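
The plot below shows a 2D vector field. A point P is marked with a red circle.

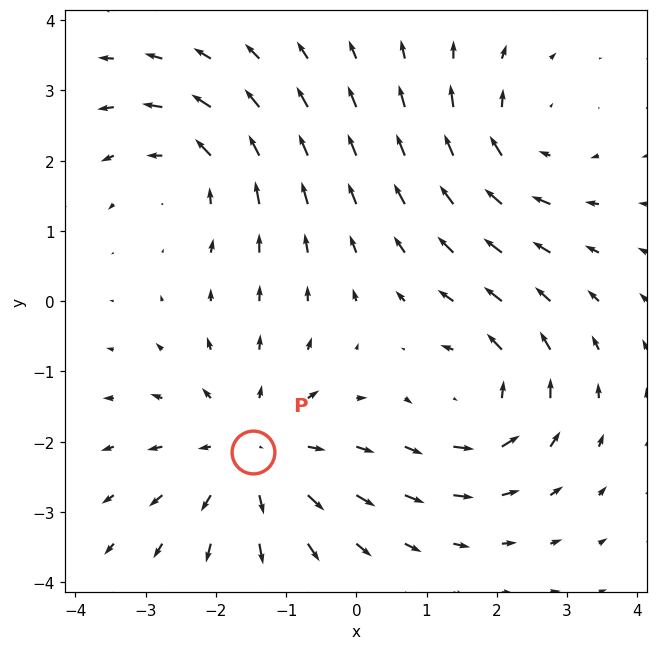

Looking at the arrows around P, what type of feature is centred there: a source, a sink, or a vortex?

source

At P (-1.5, -2.1) the arrows spread outward. Divergence about +4, curl ≈0 — positive divergence with near-zero curl is a source.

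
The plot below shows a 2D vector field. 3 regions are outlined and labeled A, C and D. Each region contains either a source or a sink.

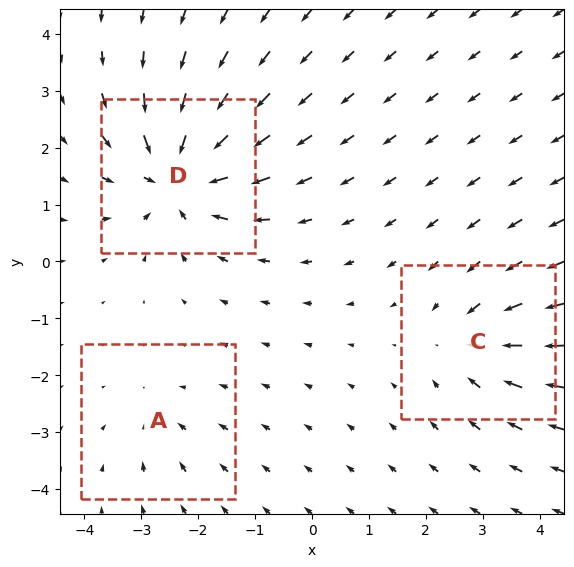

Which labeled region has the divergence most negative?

D

Divergence at each region's feature centre — A: about -2, C: about -3, D: about -6. Region D is most negative.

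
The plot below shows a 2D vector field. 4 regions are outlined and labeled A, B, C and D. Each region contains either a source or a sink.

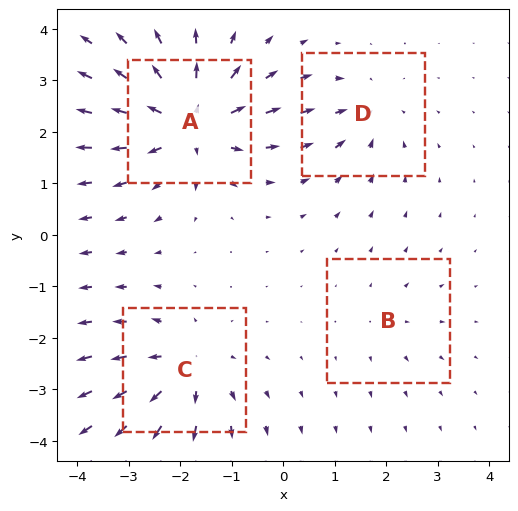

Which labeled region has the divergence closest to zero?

B

Divergence at each region's feature centre — A: about +7, B: about +2, C: about +5, D: about -3. Region B is closest to zero.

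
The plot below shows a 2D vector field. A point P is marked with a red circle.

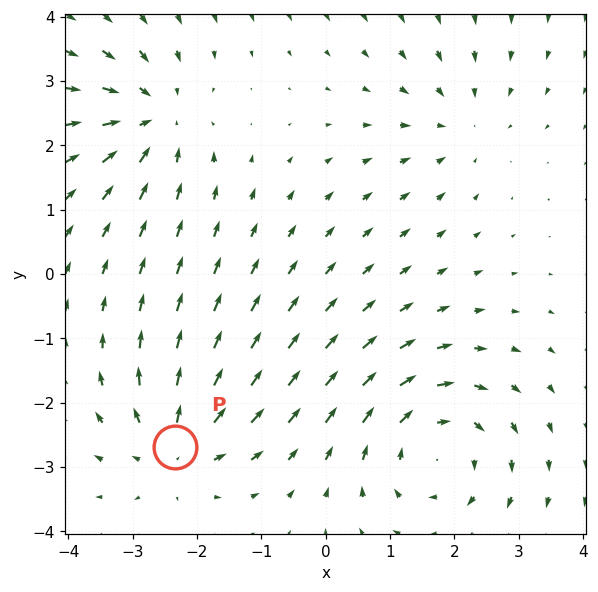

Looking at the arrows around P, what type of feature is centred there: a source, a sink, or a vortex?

source

At P (-2.3, -2.7) the arrows spread outward. Divergence about +4, curl ≈0 — positive divergence with near-zero curl is a source.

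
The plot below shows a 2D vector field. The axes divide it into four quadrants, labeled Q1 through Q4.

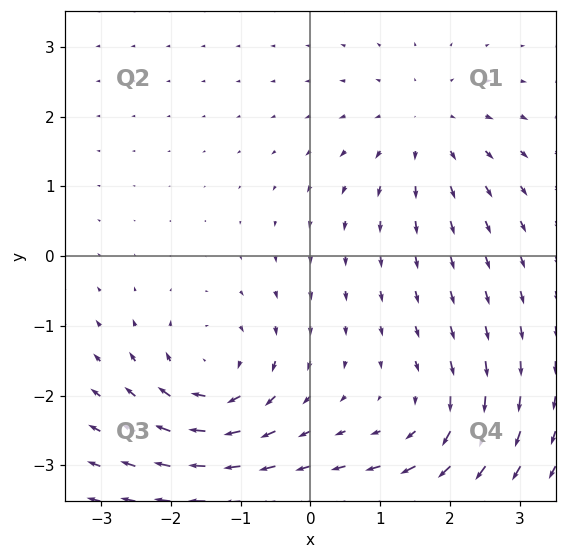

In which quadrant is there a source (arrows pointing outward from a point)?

Q1

The source sits at approximately (1.7, 1.8), which lies in quadrant Q1. The divergence there is about +3, positive as expected for a source.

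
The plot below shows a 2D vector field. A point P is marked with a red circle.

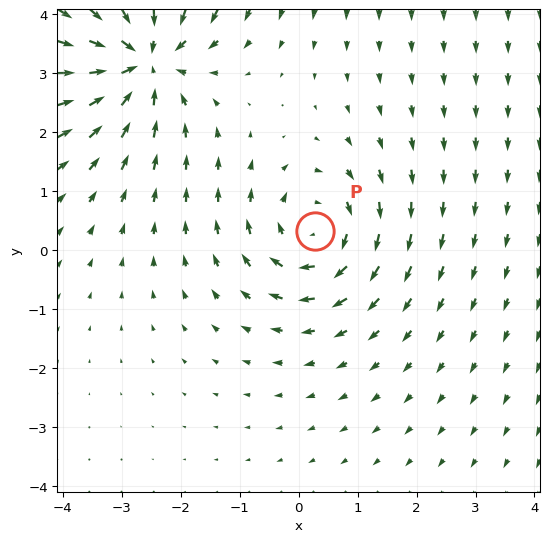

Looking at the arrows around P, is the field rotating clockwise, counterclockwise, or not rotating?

clockwise

Near P at (0.3, 0.3) the arrows circulate clockwise. The curl (z-component) there is about -3; negative curl means clockwise rotation.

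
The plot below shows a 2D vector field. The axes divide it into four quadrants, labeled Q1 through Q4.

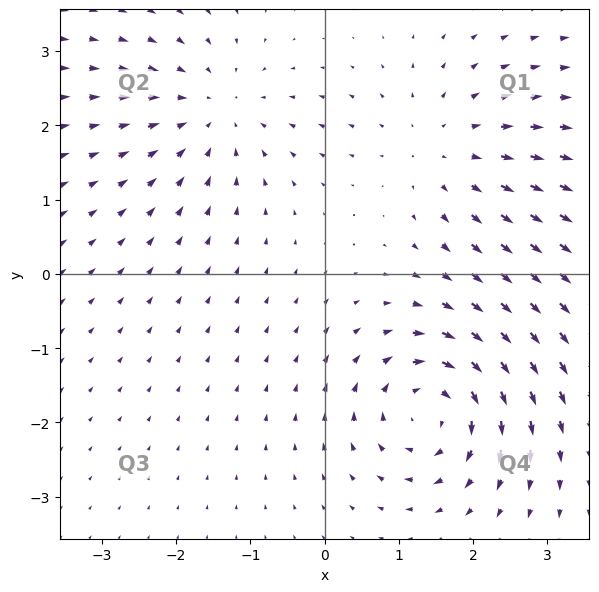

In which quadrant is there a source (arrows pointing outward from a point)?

Q1

The source sits at approximately (1.6, 1.7), which lies in quadrant Q1. The divergence there is about +3, positive as expected for a source.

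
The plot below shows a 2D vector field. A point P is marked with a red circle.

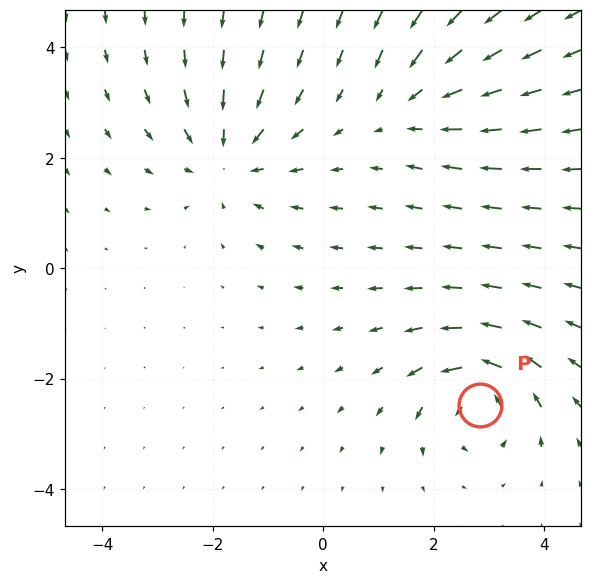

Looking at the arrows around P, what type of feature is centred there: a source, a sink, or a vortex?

At P (2.8, -2.5) the arrows circulate counterclockwise. Divergence ≈0, curl about +5 — near-zero divergence with nonzero curl is a vortex.

vortex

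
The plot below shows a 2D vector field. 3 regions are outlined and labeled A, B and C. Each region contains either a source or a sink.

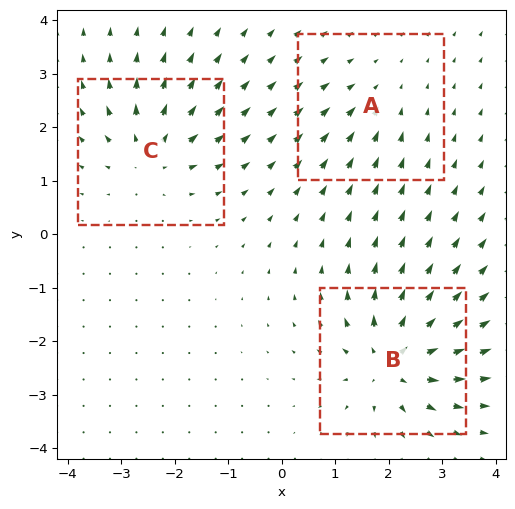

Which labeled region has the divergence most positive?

B

Divergence at each region's feature centre — A: about -2, B: about +6, C: about +4. Region B is most positive.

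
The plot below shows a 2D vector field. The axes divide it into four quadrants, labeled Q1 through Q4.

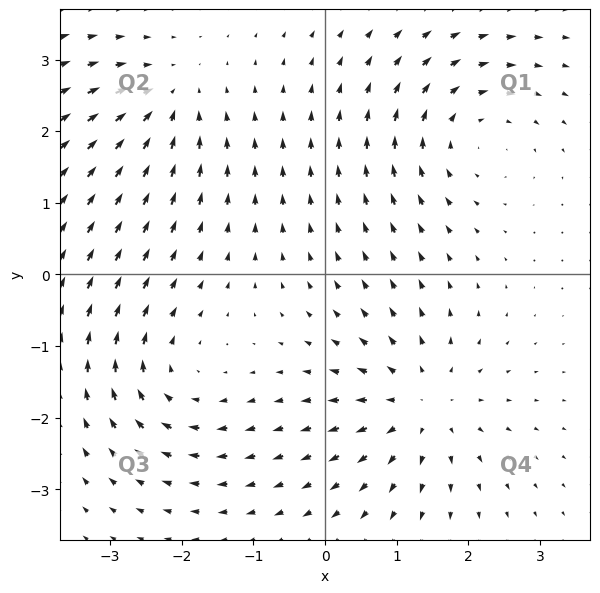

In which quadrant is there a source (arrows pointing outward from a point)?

The source sits at approximately (1.3, -1.8), which lies in quadrant Q4. The divergence there is about +5, positive as expected for a source.

Q4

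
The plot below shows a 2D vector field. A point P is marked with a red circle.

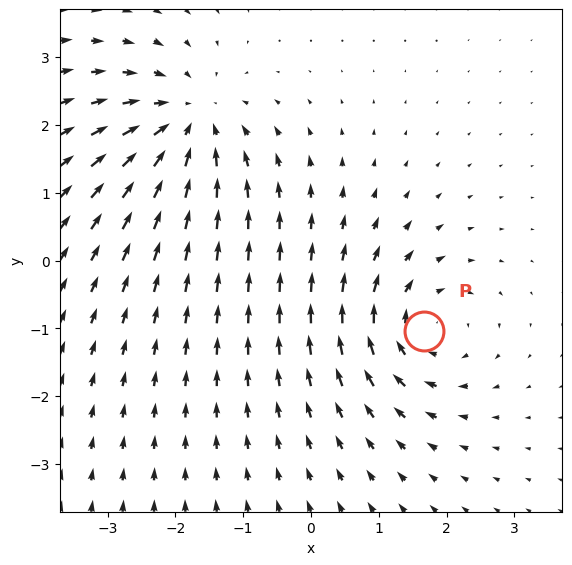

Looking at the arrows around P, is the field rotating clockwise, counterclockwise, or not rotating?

Near P at (1.7, -1.0) the arrows circulate clockwise. The curl (z-component) there is about -4; negative curl means clockwise rotation.

clockwise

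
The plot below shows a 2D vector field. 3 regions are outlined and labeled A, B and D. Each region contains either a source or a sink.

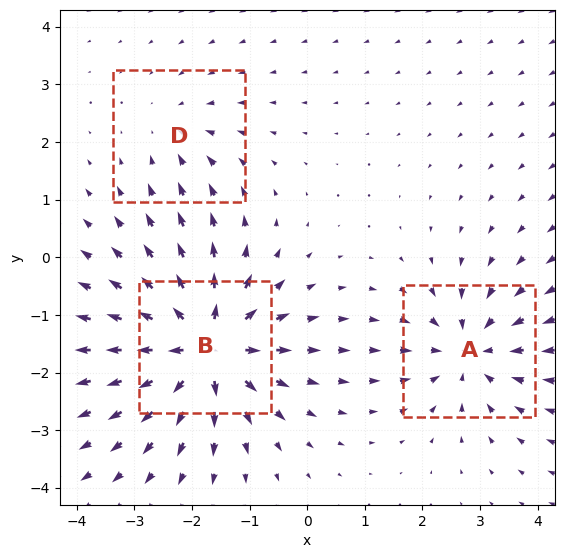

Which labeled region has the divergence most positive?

B

Divergence at each region's feature centre — A: about -4, B: about +6, D: about -2. Region B is most positive.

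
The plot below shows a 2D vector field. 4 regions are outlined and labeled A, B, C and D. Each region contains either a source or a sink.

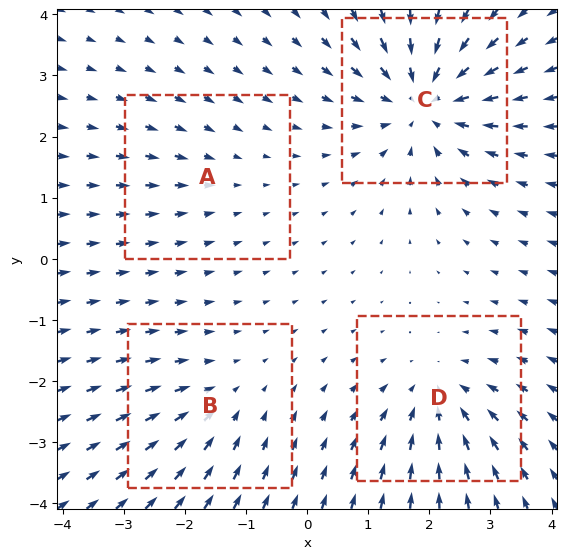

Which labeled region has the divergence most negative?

C

Divergence at each region's feature centre — A: about -2, B: about -3, C: about -7, D: about -4. Region C is most negative.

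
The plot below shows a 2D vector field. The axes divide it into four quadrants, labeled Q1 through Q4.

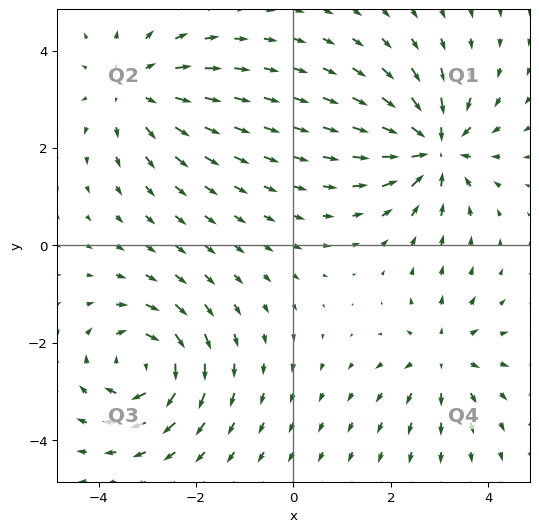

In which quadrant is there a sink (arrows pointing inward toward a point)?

Q1

The sink sits at approximately (2.9, 2.0), which lies in quadrant Q1. The divergence there is about -6, negative as expected for a sink.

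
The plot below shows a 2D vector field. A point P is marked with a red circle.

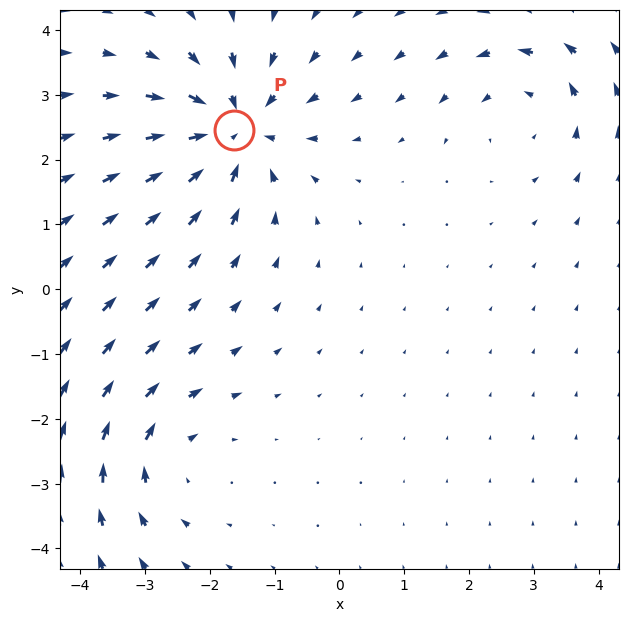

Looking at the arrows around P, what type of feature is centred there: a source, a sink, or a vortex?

At P (-1.6, 2.5) the arrows converge inward. Divergence about -5, curl ≈0 — negative divergence with near-zero curl is a sink.

sink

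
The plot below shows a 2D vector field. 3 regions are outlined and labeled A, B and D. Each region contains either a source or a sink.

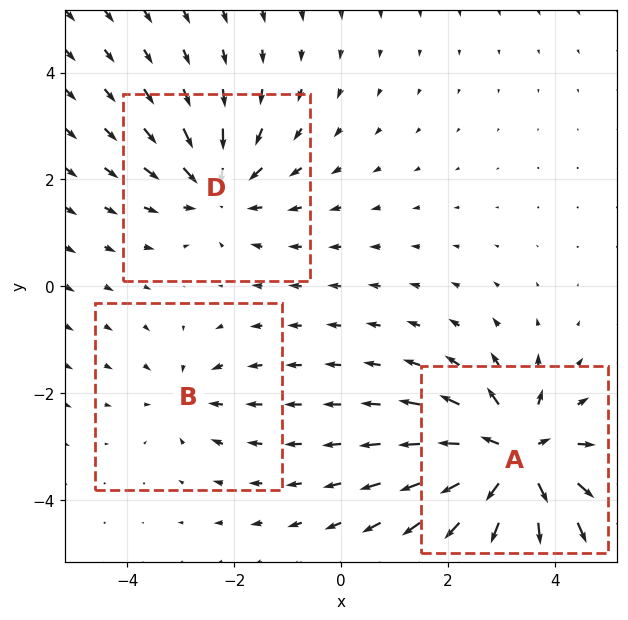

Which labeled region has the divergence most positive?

Divergence at each region's feature centre — A: about +6, B: about -2, D: about -4. Region A is most positive.

A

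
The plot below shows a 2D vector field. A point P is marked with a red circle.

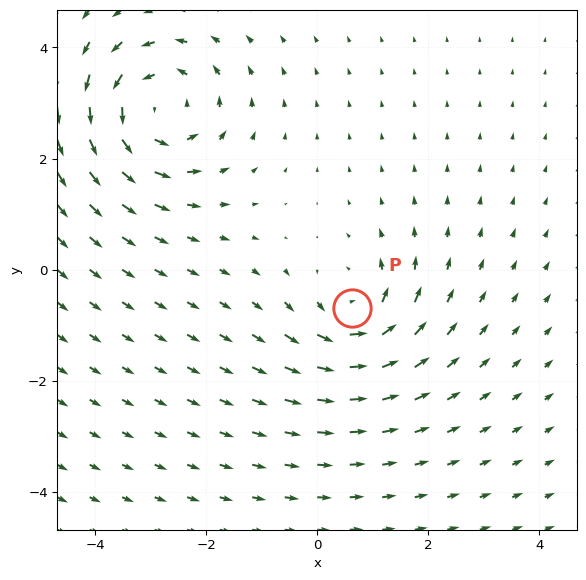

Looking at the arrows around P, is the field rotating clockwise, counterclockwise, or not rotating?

counterclockwise

Near P at (0.6, -0.7) the arrows circulate counterclockwise. The curl (z-component) there is about +4; positive curl means counterclockwise rotation.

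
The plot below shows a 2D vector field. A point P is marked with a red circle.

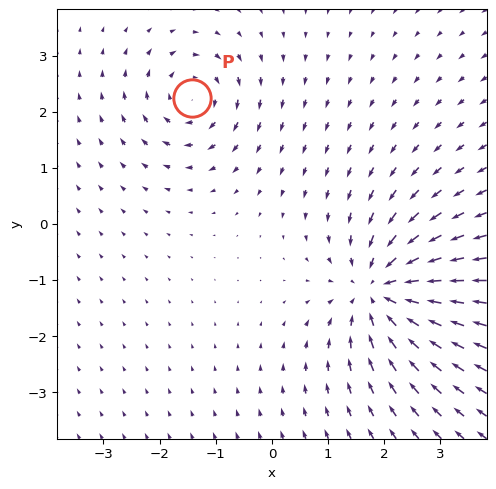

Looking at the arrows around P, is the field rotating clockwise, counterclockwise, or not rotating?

Near P at (-1.4, 2.2) the arrows circulate clockwise. The curl (z-component) there is about -4; negative curl means clockwise rotation.

clockwise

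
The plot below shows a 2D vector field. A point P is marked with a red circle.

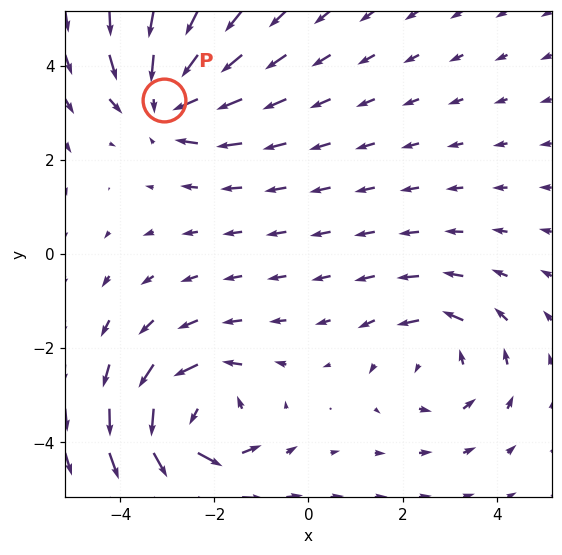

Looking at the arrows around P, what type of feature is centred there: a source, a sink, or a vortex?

At P (-3.1, 3.3) the arrows converge inward. Divergence about -4, curl ≈0 — negative divergence with near-zero curl is a sink.

sink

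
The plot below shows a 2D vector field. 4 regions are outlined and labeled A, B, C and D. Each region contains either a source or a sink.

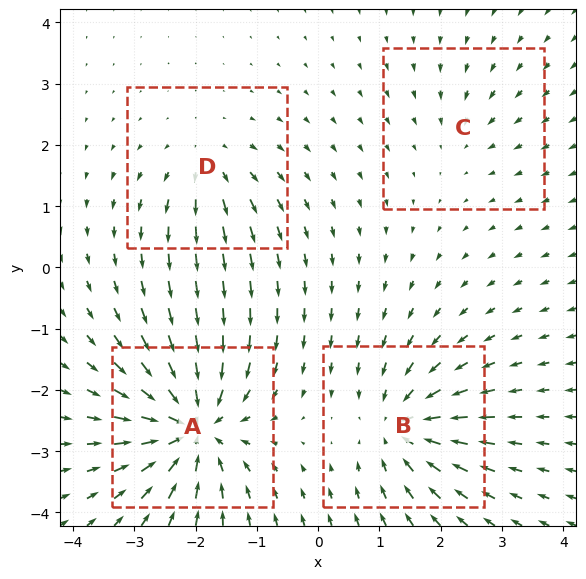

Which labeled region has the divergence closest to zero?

Divergence at each region's feature centre — A: about -9, B: about -6, C: about -2, D: about +4. Region C is closest to zero.

C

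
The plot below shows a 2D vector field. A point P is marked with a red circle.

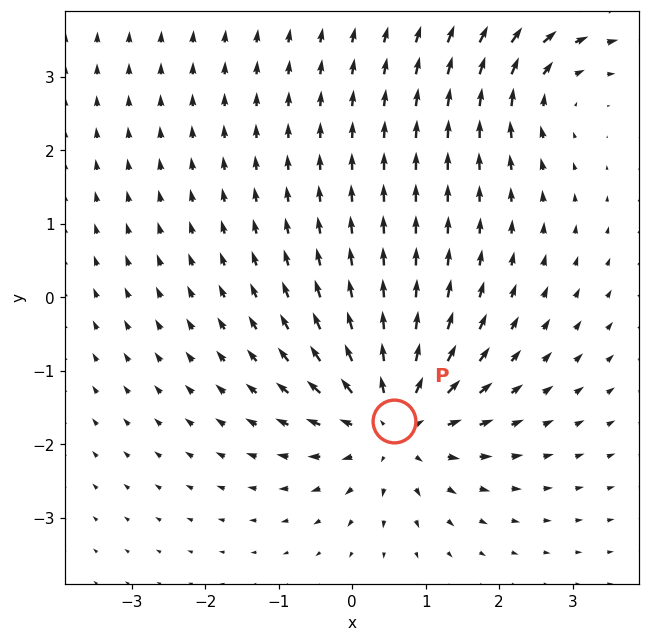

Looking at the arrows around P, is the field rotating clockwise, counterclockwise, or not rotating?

not rotating

Near P at (0.6, -1.7) the arrows show no circulation. The curl there is ≈0.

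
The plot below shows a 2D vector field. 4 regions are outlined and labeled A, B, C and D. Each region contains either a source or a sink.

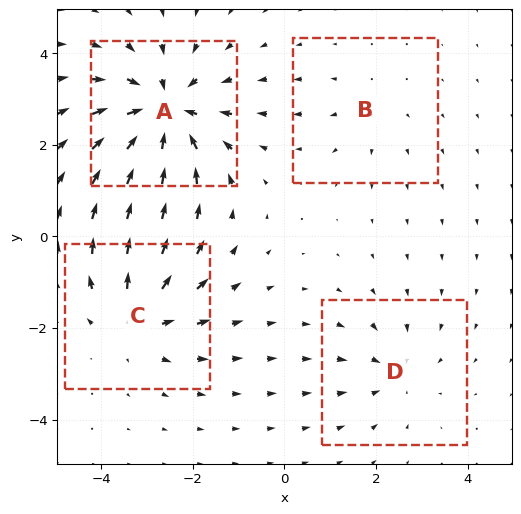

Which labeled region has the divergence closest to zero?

B

Divergence at each region's feature centre — A: about -6, B: about +2, C: about +4, D: about -3. Region B is closest to zero.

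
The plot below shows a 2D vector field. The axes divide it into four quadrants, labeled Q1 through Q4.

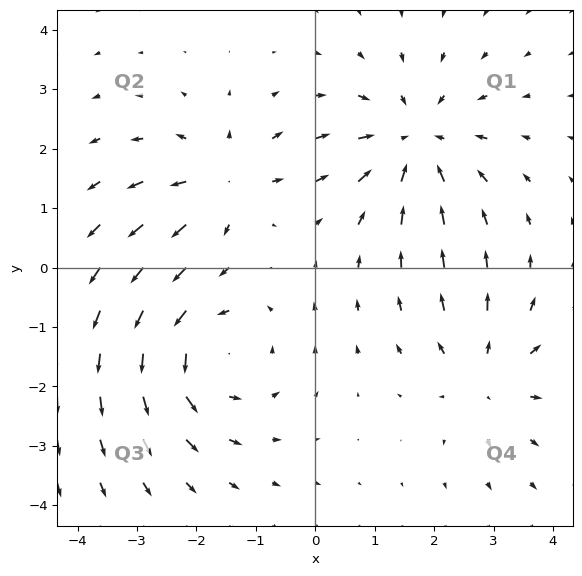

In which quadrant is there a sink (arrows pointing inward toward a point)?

The sink sits at approximately (1.7, 2.1), which lies in quadrant Q1. The divergence there is about -4, negative as expected for a sink.

Q1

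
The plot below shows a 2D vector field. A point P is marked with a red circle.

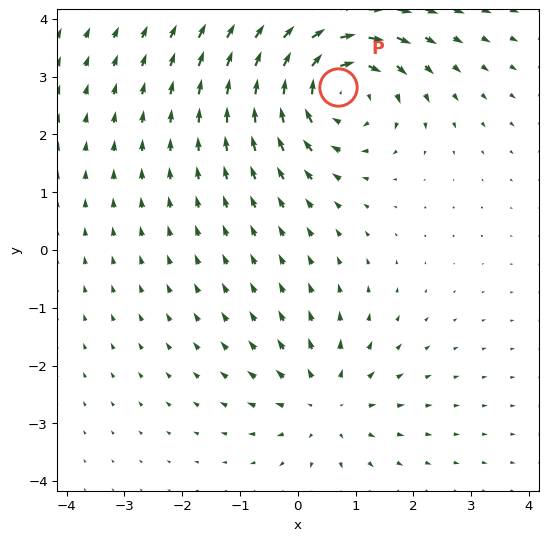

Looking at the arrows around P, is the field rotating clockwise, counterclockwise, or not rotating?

clockwise

Near P at (0.7, 2.8) the arrows circulate clockwise. The curl (z-component) there is about -5; negative curl means clockwise rotation.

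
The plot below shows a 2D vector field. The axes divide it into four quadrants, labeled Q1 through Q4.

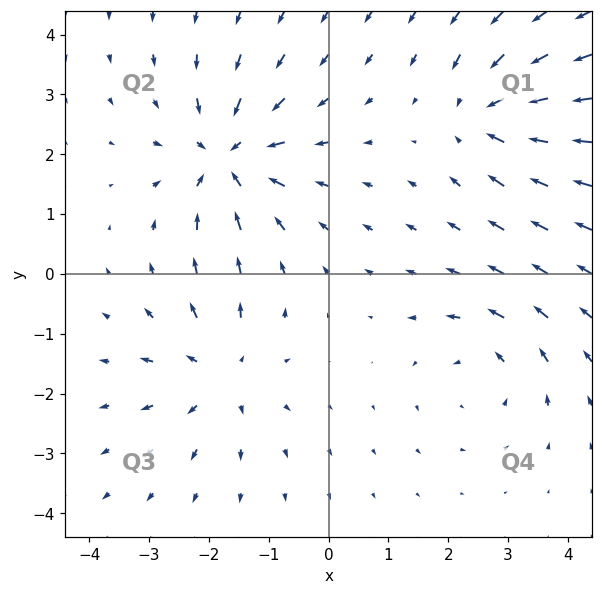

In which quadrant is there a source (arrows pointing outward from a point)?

The source sits at approximately (-1.8, -1.7), which lies in quadrant Q3. The divergence there is about +4, positive as expected for a source.

Q3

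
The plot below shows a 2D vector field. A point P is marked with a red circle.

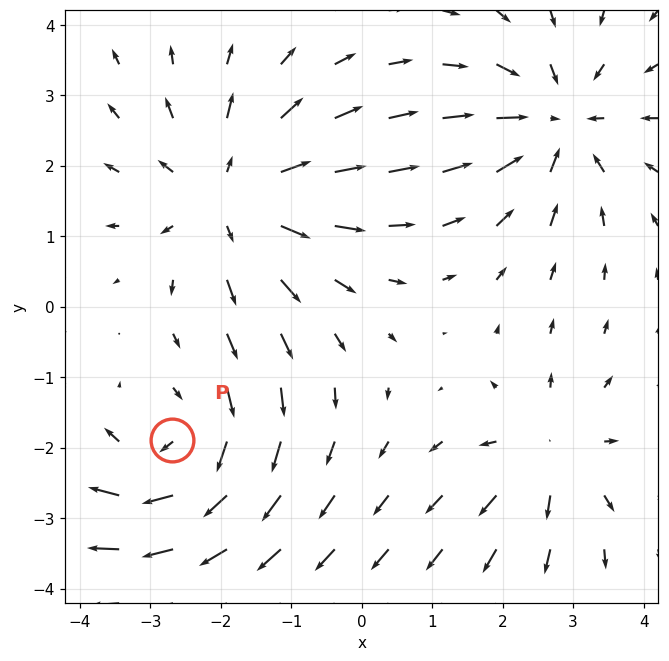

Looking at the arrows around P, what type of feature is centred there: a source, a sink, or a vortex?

vortex

At P (-2.7, -1.9) the arrows circulate clockwise. Divergence ≈0, curl about -4 — near-zero divergence with nonzero curl is a vortex.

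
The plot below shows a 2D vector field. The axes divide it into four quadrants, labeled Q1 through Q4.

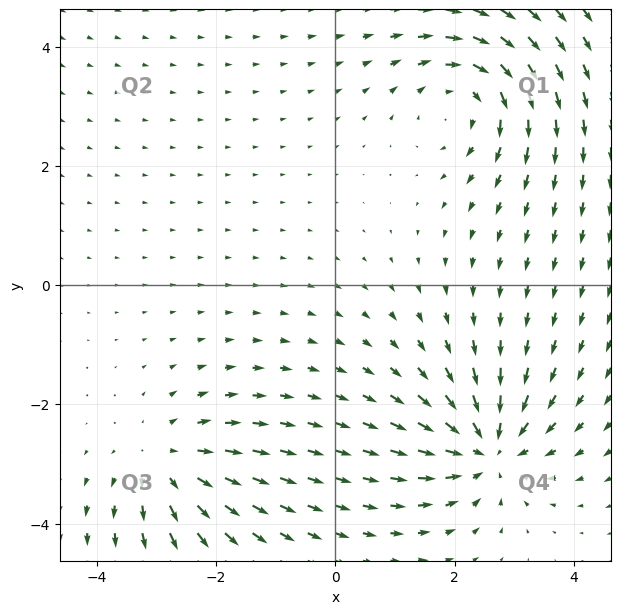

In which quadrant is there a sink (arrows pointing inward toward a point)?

The sink sits at approximately (2.6, -2.7), which lies in quadrant Q4. The divergence there is about -5, negative as expected for a sink.

Q4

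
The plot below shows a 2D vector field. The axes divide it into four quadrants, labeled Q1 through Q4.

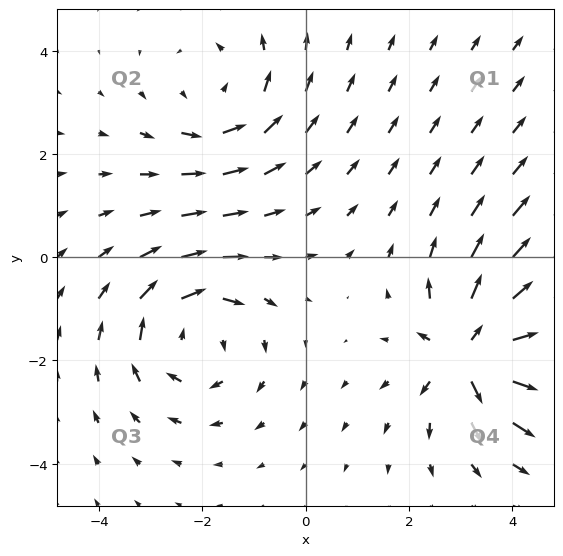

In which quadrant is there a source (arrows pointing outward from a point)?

The source sits at approximately (3.2, -1.8), which lies in quadrant Q4. The divergence there is about +6, positive as expected for a source.

Q4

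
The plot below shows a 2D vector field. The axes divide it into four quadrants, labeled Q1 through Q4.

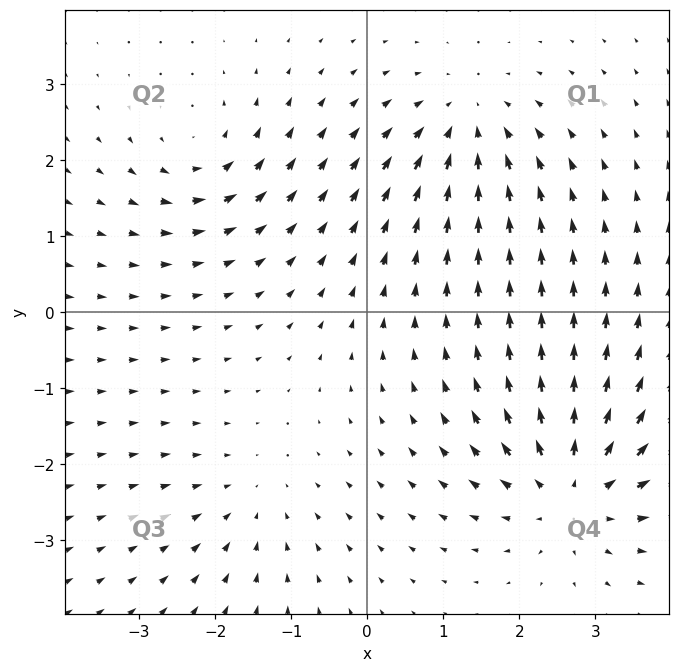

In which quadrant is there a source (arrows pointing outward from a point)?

Q4

The source sits at approximately (2.7, -2.3), which lies in quadrant Q4. The divergence there is about +6, positive as expected for a source.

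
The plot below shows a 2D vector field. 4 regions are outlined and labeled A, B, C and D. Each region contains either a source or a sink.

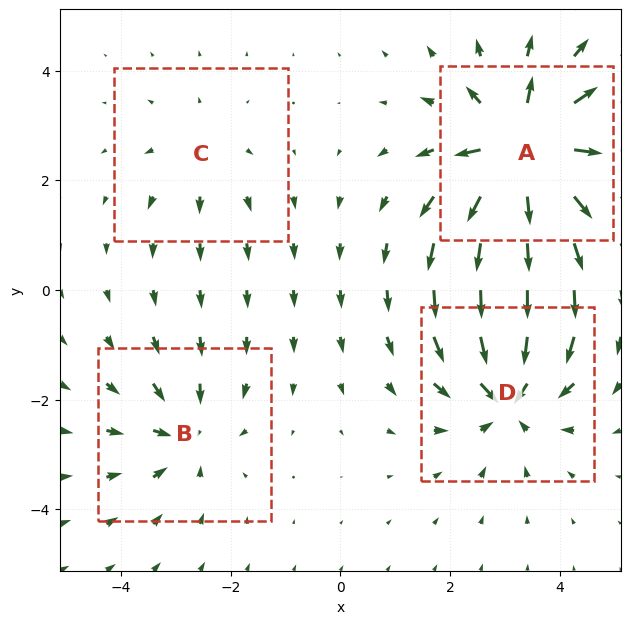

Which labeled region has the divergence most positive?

A

Divergence at each region's feature centre — A: about +8, B: about -4, C: about +2, D: about -6. Region A is most positive.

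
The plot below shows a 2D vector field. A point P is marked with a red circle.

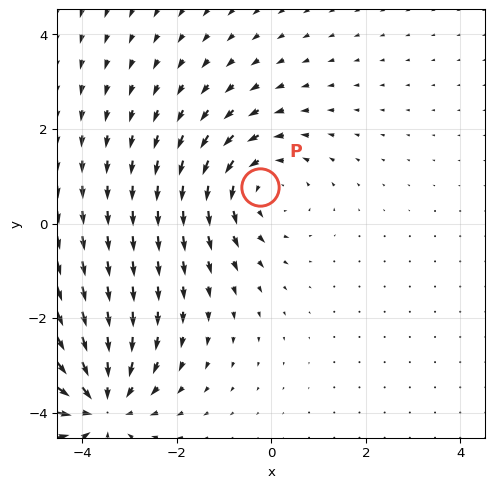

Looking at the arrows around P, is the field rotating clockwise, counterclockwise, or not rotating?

counterclockwise

Near P at (-0.2, 0.8) the arrows circulate counterclockwise. The curl (z-component) there is about +3; positive curl means counterclockwise rotation.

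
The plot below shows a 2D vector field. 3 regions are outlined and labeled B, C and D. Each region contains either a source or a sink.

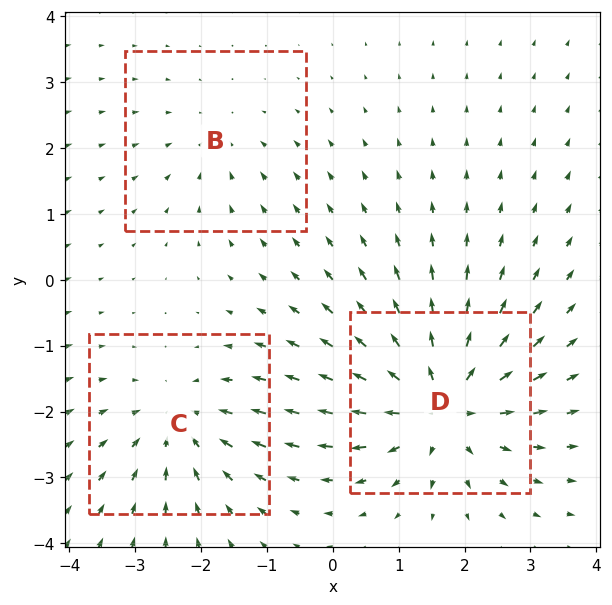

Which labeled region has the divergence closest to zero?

Divergence at each region's feature centre — B: about -2, C: about -3, D: about +5. Region B is closest to zero.

B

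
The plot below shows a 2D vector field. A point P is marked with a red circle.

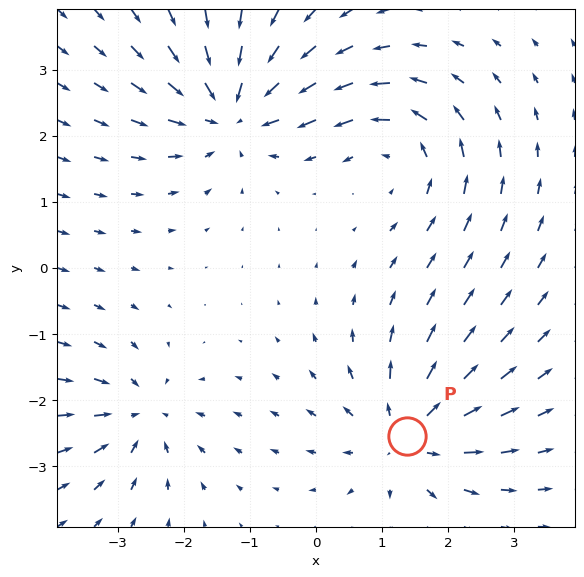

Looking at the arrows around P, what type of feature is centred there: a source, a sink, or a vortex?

source

At P (1.4, -2.5) the arrows spread outward. Divergence about +5, curl ≈0 — positive divergence with near-zero curl is a source.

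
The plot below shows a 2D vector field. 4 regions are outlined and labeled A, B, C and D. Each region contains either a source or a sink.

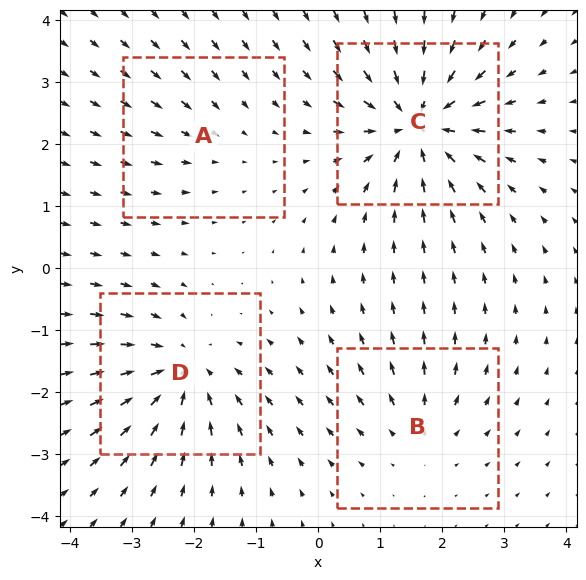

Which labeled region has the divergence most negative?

Divergence at each region's feature centre — A: about -2, B: about +3, C: about -8, D: about -6. Region C is most negative.

C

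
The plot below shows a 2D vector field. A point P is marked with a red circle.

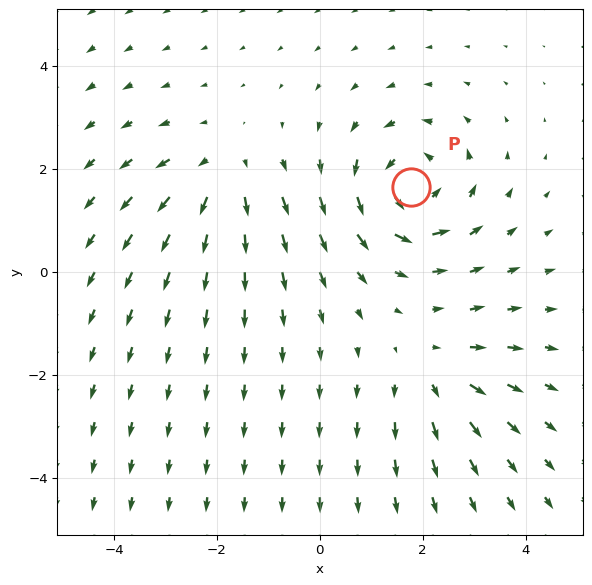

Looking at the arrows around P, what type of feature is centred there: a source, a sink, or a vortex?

At P (1.8, 1.7) the arrows circulate counterclockwise. Divergence ≈0, curl about +6 — near-zero divergence with nonzero curl is a vortex.

vortex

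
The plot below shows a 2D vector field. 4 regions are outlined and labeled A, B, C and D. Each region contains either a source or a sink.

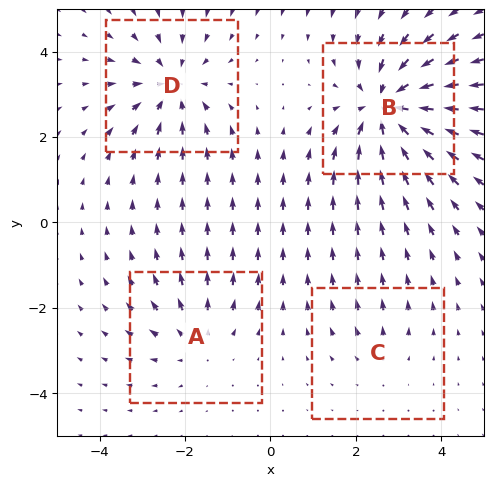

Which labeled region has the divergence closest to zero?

C

Divergence at each region's feature centre — A: about +3, B: about -7, C: about +2, D: about -4. Region C is closest to zero.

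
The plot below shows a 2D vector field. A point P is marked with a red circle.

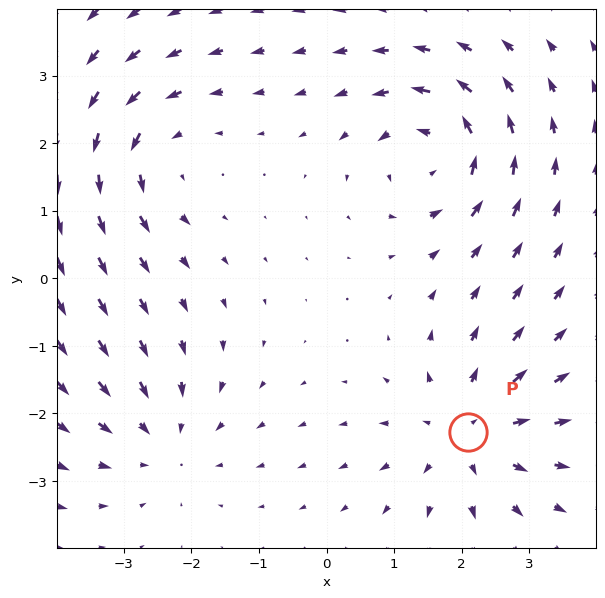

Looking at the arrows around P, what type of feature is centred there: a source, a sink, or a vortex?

At P (2.1, -2.3) the arrows spread outward. Divergence about +5, curl ≈0 — positive divergence with near-zero curl is a source.

source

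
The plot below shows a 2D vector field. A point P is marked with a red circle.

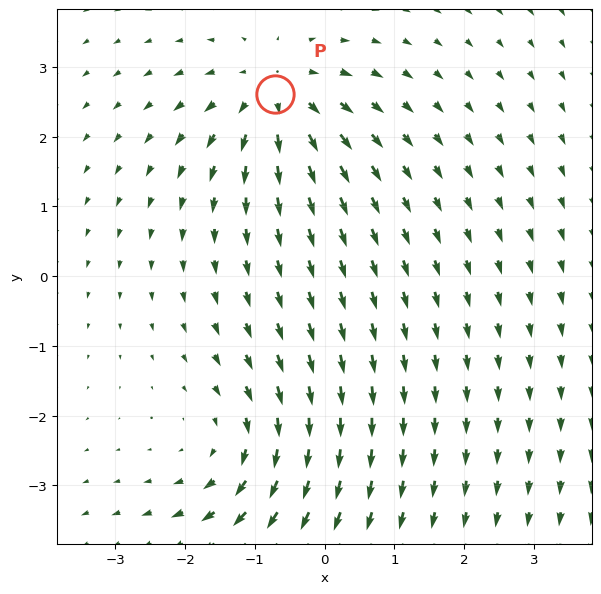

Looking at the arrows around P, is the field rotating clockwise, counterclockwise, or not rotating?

not rotating

Near P at (-0.7, 2.6) the arrows show no circulation. The curl there is ≈0.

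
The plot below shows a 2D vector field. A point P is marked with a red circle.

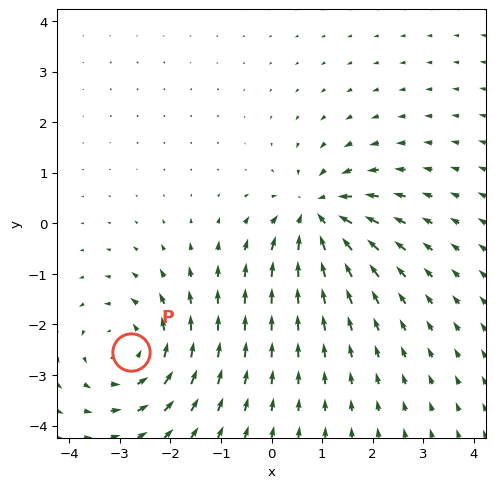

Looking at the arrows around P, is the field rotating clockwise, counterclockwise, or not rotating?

counterclockwise

Near P at (-2.8, -2.6) the arrows circulate counterclockwise. The curl (z-component) there is about +4; positive curl means counterclockwise rotation.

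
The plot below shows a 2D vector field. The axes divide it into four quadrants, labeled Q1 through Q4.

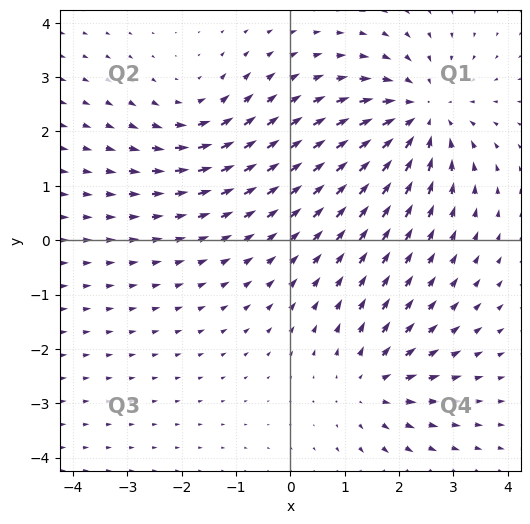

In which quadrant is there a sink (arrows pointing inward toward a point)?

Q1

The sink sits at approximately (2.4, 2.3), which lies in quadrant Q1. The divergence there is about -4, negative as expected for a sink.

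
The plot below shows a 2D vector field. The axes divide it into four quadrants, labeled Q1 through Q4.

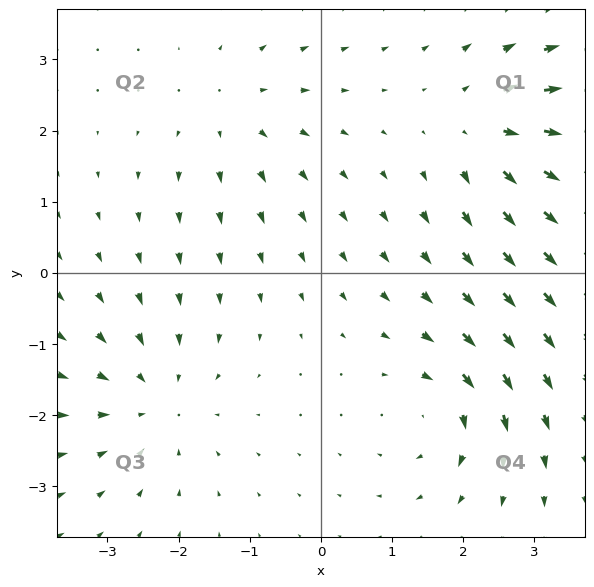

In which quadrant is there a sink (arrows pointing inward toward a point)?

Q3

The sink sits at approximately (-2.3, -1.8), which lies in quadrant Q3. The divergence there is about -3, negative as expected for a sink.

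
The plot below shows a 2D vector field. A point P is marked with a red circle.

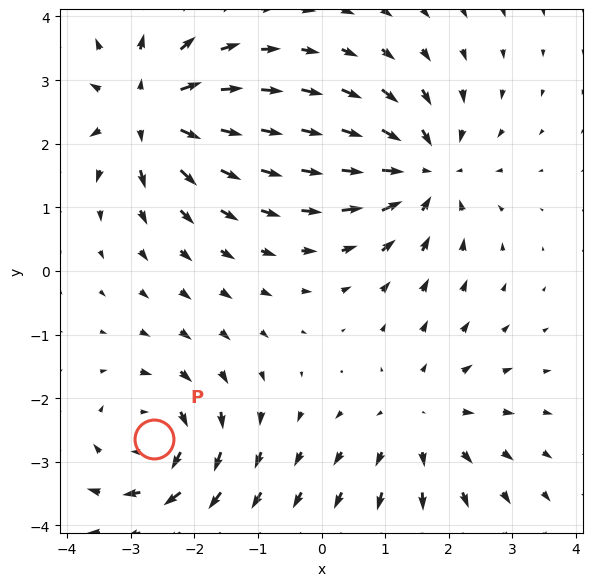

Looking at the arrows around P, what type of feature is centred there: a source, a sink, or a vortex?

vortex

At P (-2.6, -2.6) the arrows circulate clockwise. Divergence ≈0, curl about -5 — near-zero divergence with nonzero curl is a vortex.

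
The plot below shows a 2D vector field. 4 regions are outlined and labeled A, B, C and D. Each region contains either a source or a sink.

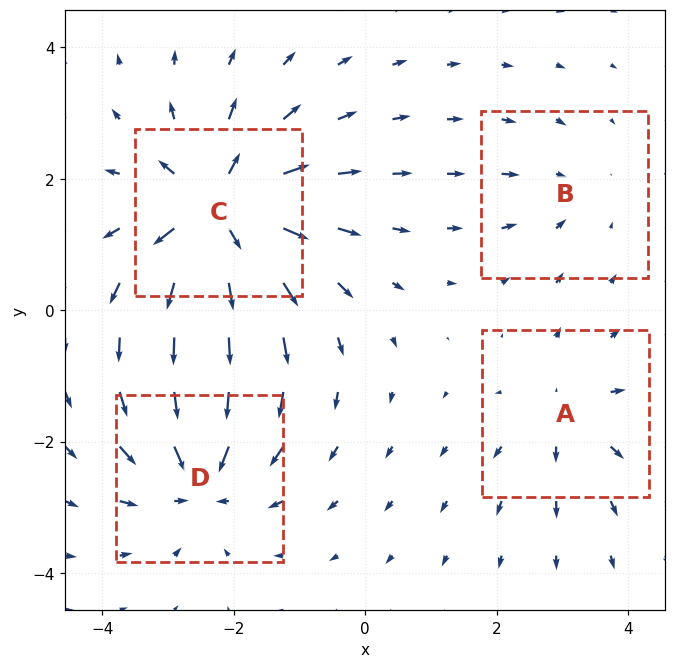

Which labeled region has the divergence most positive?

Divergence at each region's feature centre — A: about +4, B: about -2, C: about +8, D: about -6. Region C is most positive.

C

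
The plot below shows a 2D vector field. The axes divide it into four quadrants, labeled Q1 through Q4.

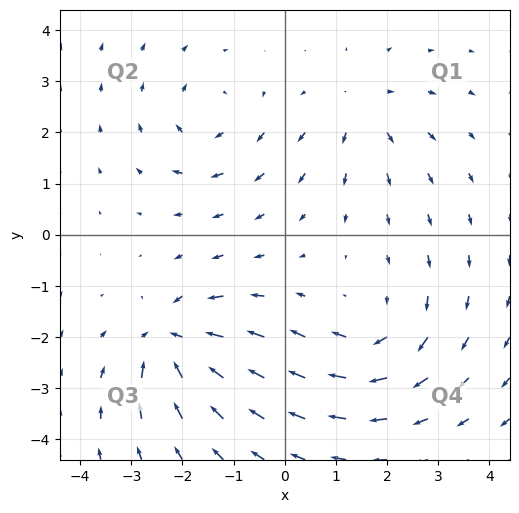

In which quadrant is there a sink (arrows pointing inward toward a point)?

The sink sits at approximately (-2.2, -2.1), which lies in quadrant Q3. The divergence there is about -6, negative as expected for a sink.

Q3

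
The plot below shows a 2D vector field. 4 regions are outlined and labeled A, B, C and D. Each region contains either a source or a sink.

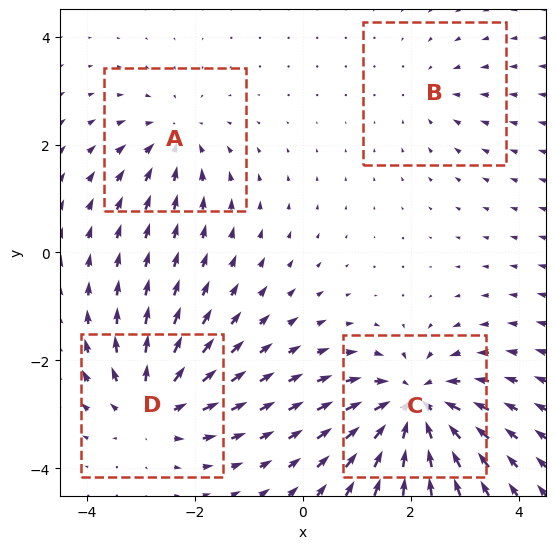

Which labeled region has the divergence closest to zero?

B

Divergence at each region's feature centre — A: about -4, B: about -2, C: about -7, D: about +5. Region B is closest to zero.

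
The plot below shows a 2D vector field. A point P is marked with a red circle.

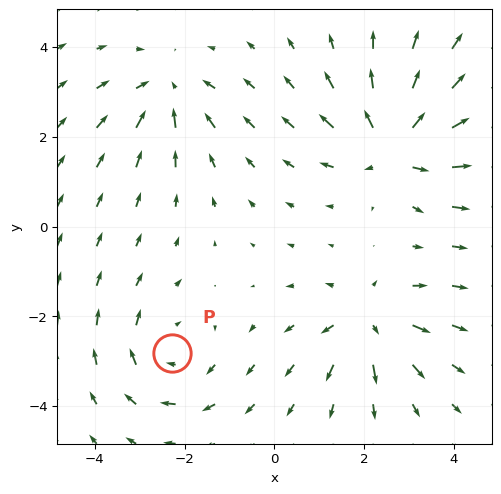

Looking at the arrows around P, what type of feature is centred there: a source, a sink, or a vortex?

vortex

At P (-2.3, -2.8) the arrows circulate clockwise. Divergence ≈0, curl about -3 — near-zero divergence with nonzero curl is a vortex.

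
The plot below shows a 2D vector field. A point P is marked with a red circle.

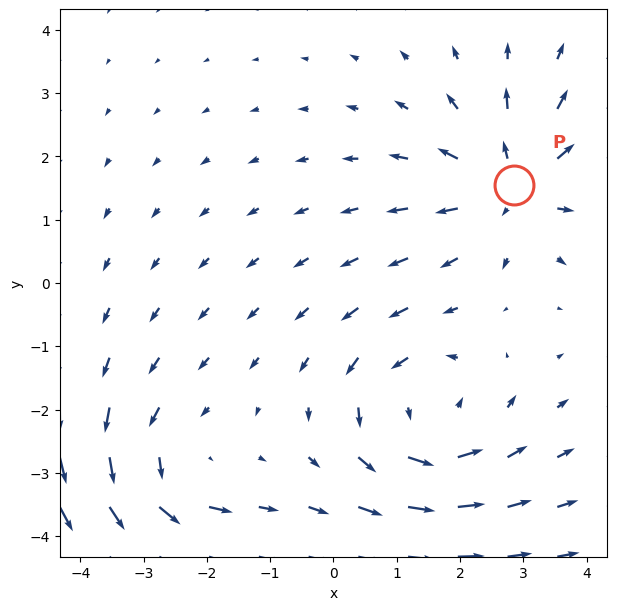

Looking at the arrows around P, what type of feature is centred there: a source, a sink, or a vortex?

source

At P (2.8, 1.5) the arrows spread outward. Divergence about +3, curl ≈0 — positive divergence with near-zero curl is a source.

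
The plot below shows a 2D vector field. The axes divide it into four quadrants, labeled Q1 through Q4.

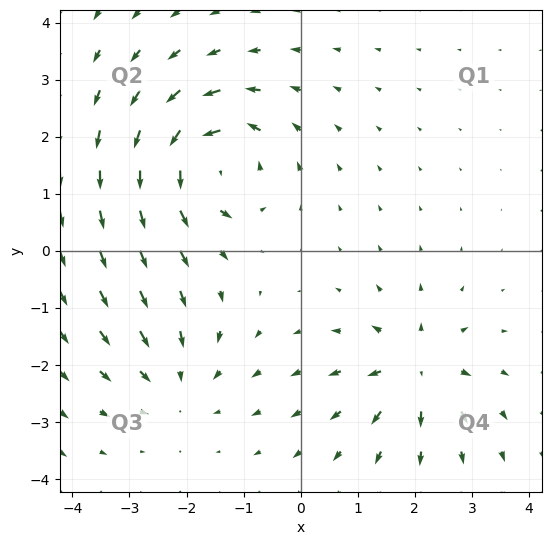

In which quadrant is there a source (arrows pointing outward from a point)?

The source sits at approximately (2.0, -2.1), which lies in quadrant Q4. The divergence there is about +4, positive as expected for a source.

Q4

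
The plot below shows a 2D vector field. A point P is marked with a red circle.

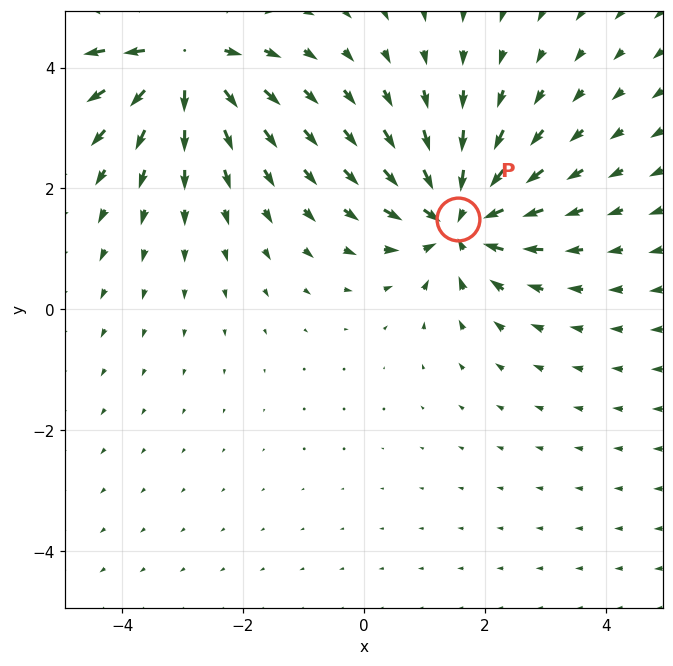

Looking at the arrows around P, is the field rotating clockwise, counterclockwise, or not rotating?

not rotating

Near P at (1.6, 1.5) the arrows show no circulation. The curl there is ≈0.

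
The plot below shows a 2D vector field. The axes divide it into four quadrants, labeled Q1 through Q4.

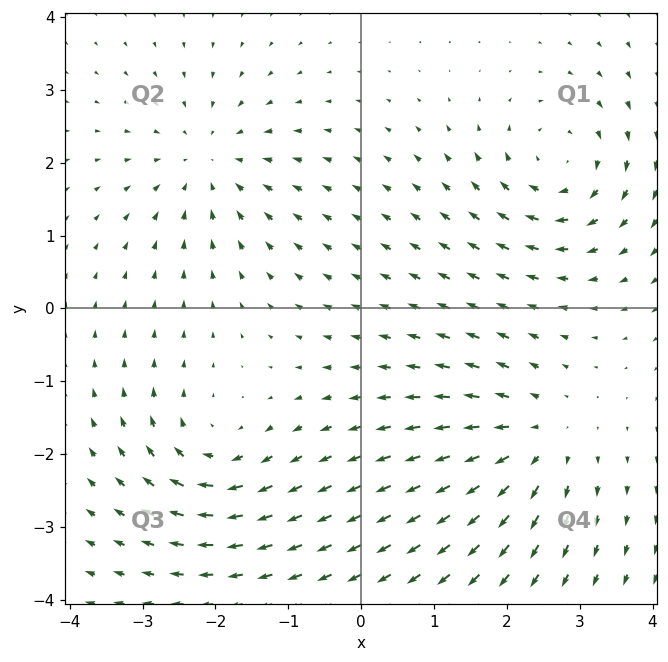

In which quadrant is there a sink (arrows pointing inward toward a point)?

The sink sits at approximately (-2.1, 2.0), which lies in quadrant Q2. The divergence there is about -3, negative as expected for a sink.

Q2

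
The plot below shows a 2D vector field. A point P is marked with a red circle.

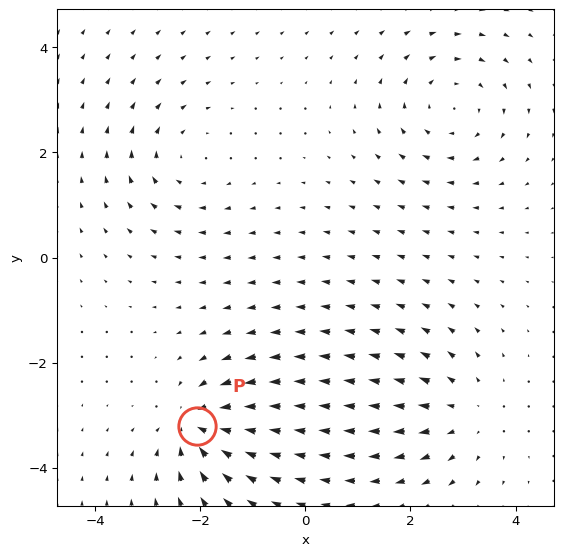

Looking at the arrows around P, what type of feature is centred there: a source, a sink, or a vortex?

At P (-2.1, -3.2) the arrows converge inward. Divergence about -6, curl ≈0 — negative divergence with near-zero curl is a sink.

sink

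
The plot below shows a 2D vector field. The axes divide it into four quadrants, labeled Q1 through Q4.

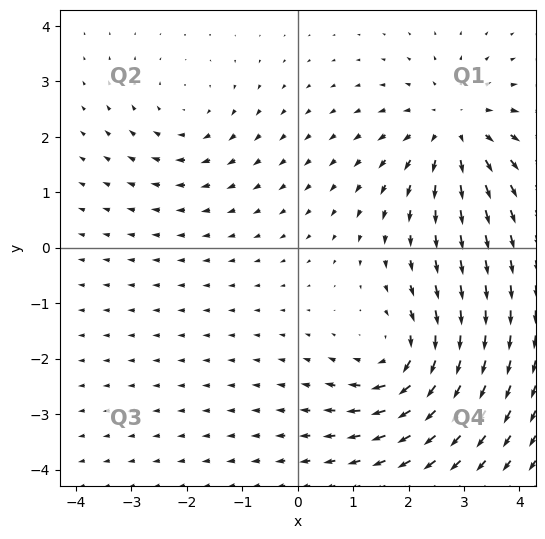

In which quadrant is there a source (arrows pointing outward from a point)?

The source sits at approximately (2.8, 2.2), which lies in quadrant Q1. The divergence there is about +5, positive as expected for a source.

Q1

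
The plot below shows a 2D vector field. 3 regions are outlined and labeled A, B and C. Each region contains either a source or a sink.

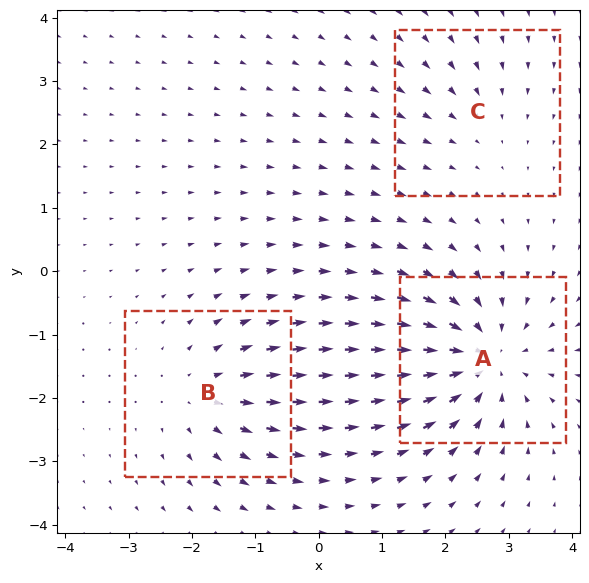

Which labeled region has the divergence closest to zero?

Divergence at each region's feature centre — A: about -6, B: about +3, C: about -2. Region C is closest to zero.

C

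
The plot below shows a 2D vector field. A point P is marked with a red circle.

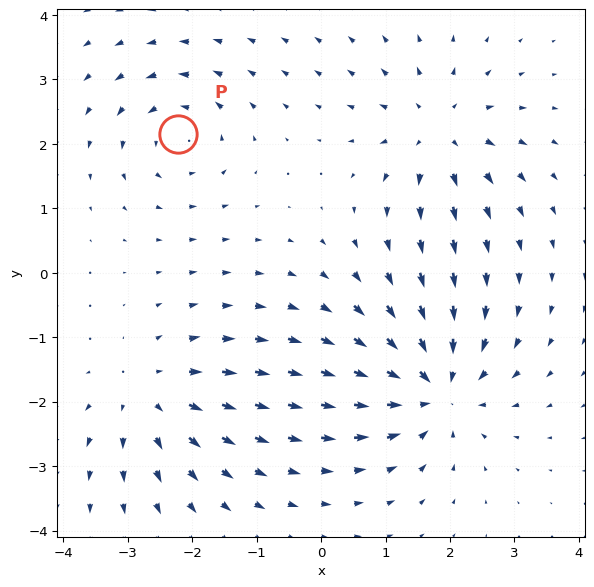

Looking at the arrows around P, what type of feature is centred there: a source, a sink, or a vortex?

vortex

At P (-2.2, 2.1) the arrows circulate counterclockwise. Divergence ≈0, curl about +4 — near-zero divergence with nonzero curl is a vortex.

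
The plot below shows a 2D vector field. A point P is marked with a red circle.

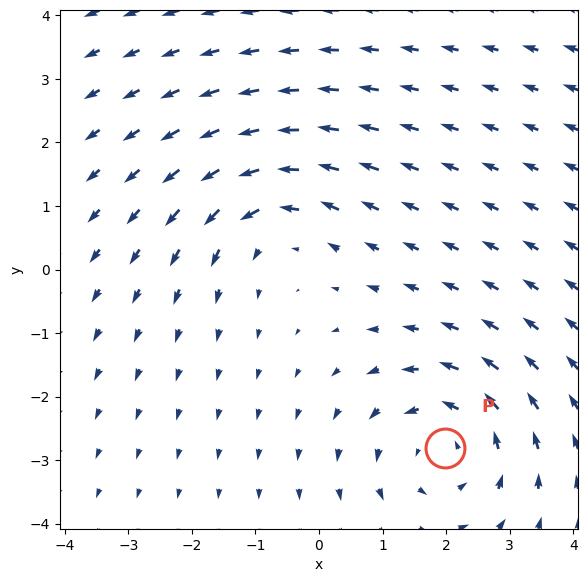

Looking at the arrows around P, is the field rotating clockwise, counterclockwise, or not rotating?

Near P at (2.0, -2.8) the arrows circulate counterclockwise. The curl (z-component) there is about +3; positive curl means counterclockwise rotation.

counterclockwise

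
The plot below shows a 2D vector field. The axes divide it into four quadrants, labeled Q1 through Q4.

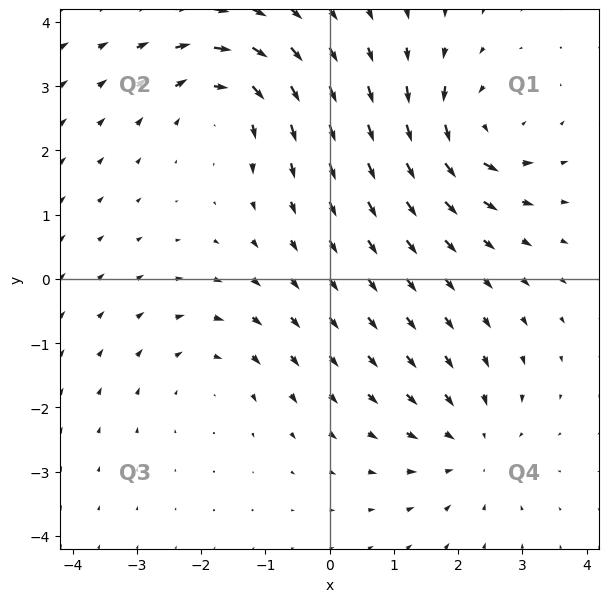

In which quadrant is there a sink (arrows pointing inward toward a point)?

Q4

The sink sits at approximately (2.2, -2.6), which lies in quadrant Q4. The divergence there is about -4, negative as expected for a sink.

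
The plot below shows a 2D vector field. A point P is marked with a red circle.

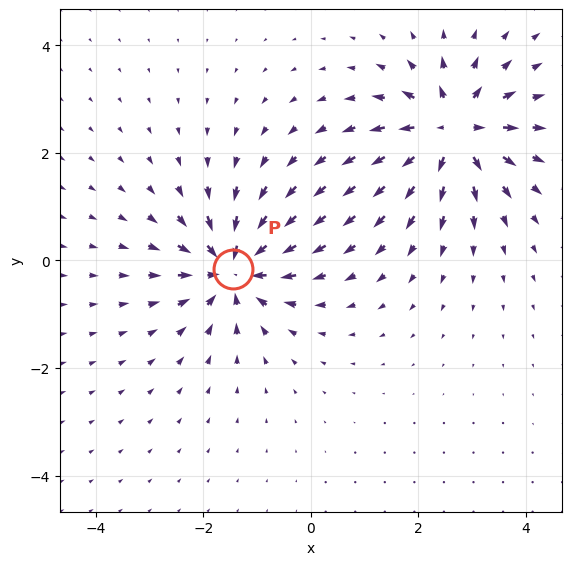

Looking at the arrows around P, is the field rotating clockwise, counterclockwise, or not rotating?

Near P at (-1.5, -0.2) the arrows show no circulation. The curl there is ≈0.

not rotating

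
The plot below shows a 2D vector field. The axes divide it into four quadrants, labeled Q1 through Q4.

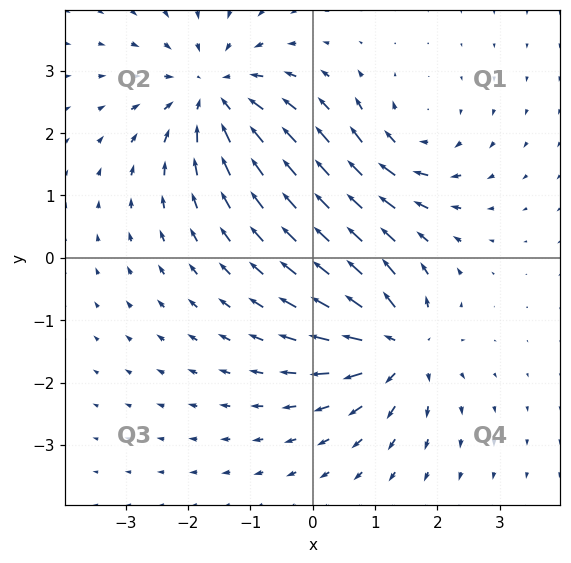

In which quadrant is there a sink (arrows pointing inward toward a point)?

The sink sits at approximately (-1.6, 2.6), which lies in quadrant Q2. The divergence there is about -4, negative as expected for a sink.

Q2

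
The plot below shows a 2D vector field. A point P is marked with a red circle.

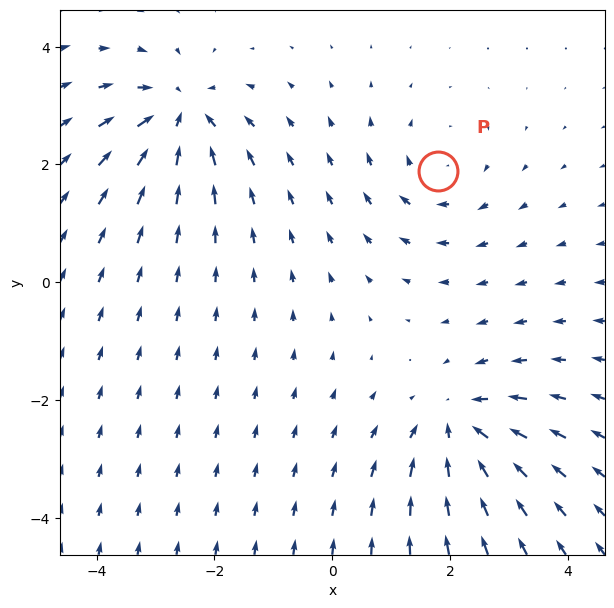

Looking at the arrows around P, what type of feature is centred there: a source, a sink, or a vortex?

At P (1.8, 1.9) the arrows circulate clockwise. Divergence ≈0, curl about -3 — near-zero divergence with nonzero curl is a vortex.

vortex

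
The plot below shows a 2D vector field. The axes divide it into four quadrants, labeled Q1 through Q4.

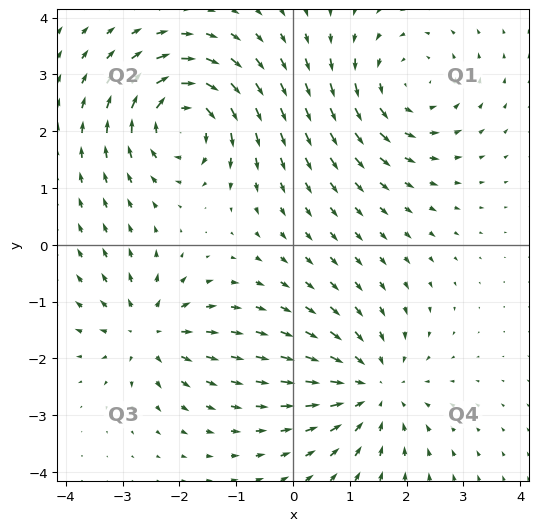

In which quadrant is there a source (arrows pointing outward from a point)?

The source sits at approximately (-2.6, -1.5), which lies in quadrant Q3. The divergence there is about +5, positive as expected for a source.

Q3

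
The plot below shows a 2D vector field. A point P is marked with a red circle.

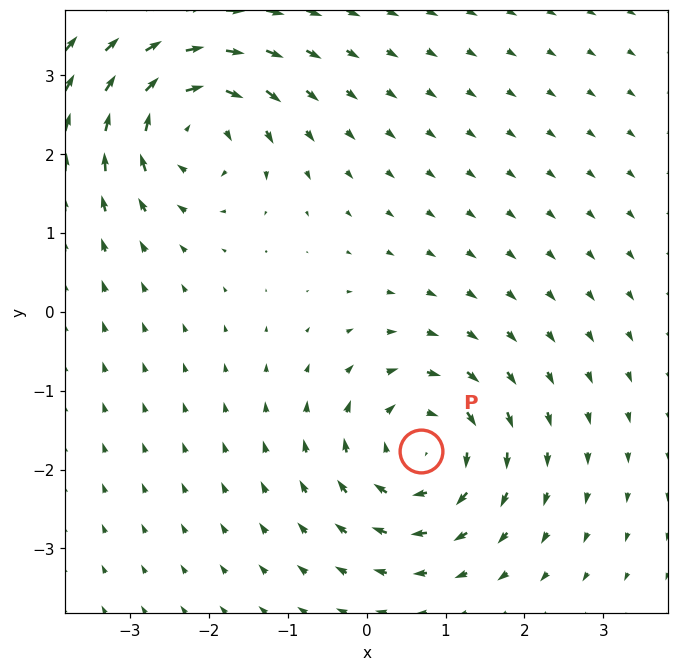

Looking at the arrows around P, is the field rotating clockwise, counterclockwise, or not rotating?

clockwise

Near P at (0.7, -1.8) the arrows circulate clockwise. The curl (z-component) there is about -5; negative curl means clockwise rotation.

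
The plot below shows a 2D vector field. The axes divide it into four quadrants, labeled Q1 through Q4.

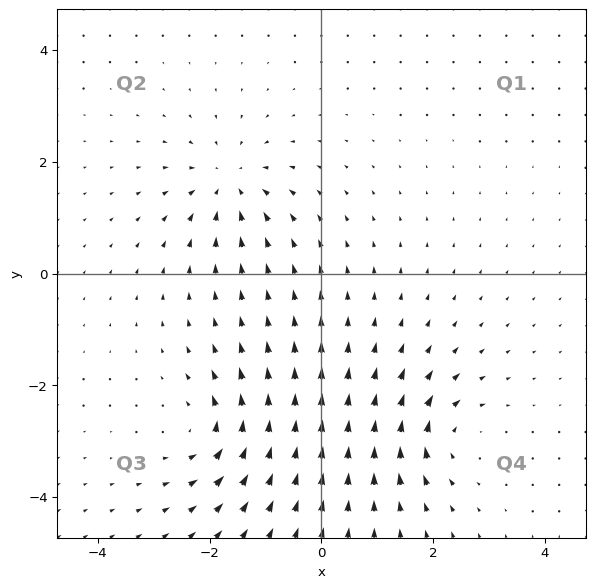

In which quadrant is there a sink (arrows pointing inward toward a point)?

The sink sits at approximately (-1.7, 1.6), which lies in quadrant Q2. The divergence there is about -6, negative as expected for a sink.

Q2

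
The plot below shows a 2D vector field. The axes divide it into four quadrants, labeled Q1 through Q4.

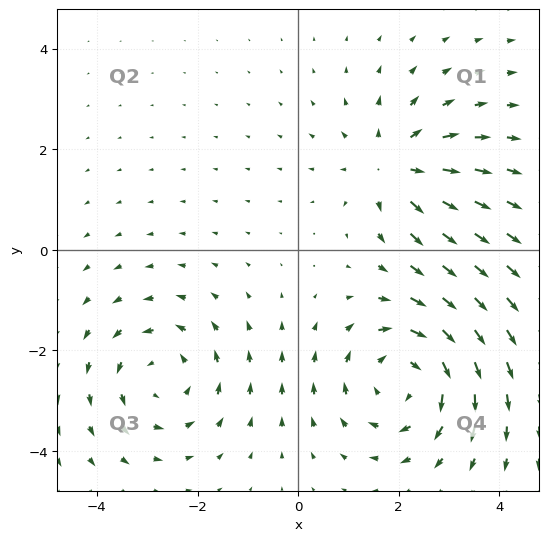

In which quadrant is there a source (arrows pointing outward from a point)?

Q1

The source sits at approximately (1.9, 1.7), which lies in quadrant Q1. The divergence there is about +3, positive as expected for a source.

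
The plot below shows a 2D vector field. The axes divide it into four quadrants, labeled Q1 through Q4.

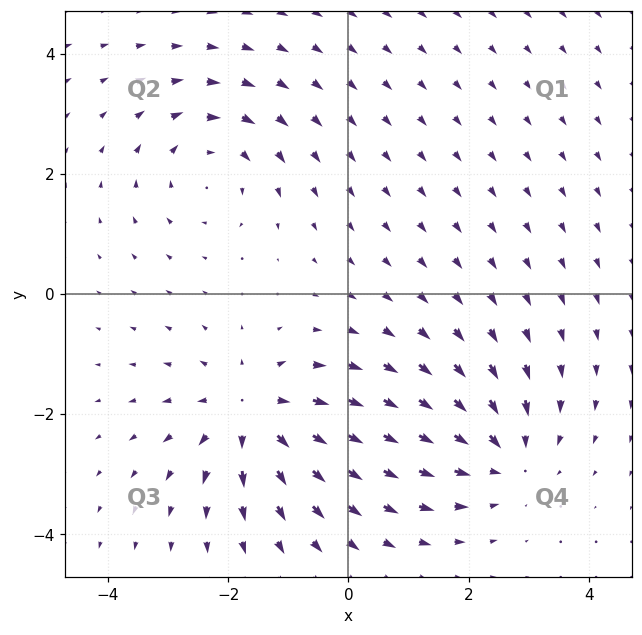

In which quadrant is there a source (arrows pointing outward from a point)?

The source sits at approximately (-1.6, -2.0), which lies in quadrant Q3. The divergence there is about +5, positive as expected for a source.

Q3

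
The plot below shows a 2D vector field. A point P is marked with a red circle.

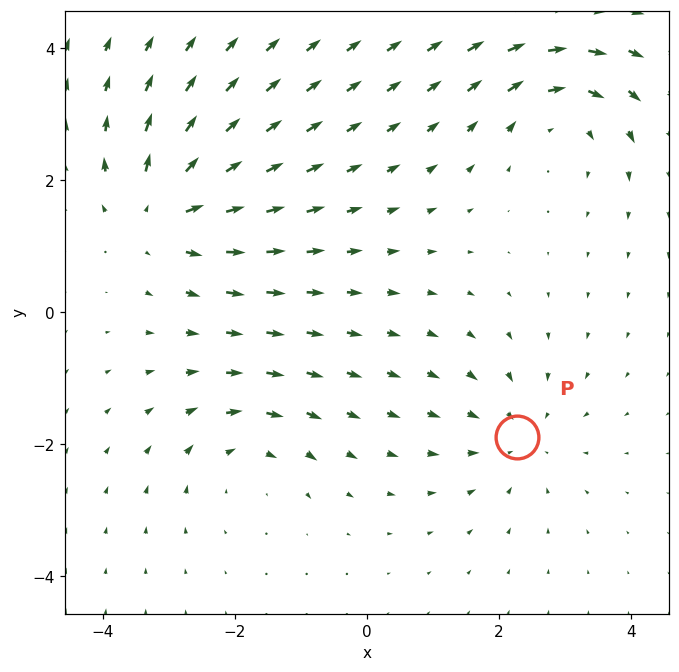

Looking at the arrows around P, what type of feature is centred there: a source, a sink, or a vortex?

At P (2.3, -1.9) the arrows converge inward. Divergence about -3, curl ≈0 — negative divergence with near-zero curl is a sink.

sink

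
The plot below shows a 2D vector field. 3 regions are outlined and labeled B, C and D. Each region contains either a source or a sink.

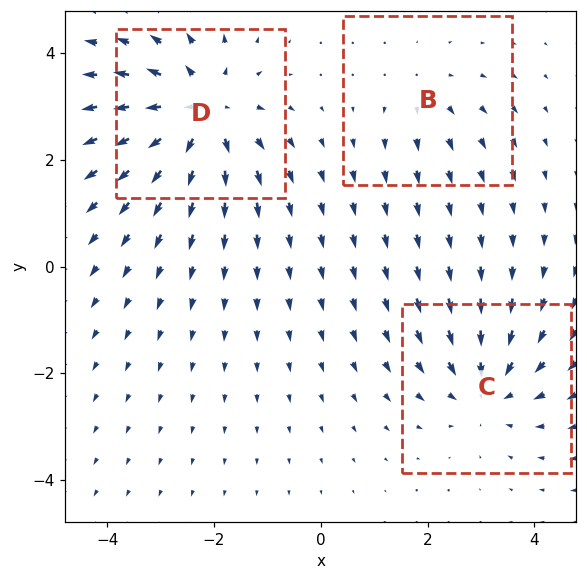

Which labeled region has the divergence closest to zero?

B

Divergence at each region's feature centre — B: about +2, C: about -3, D: about +4. Region B is closest to zero.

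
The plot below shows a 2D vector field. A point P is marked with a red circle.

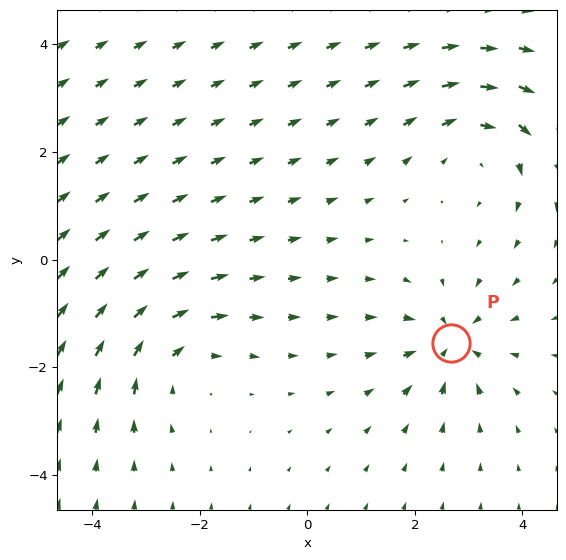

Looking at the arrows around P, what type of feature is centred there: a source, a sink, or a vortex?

At P (2.7, -1.5) the arrows converge inward. Divergence about -4, curl ≈0 — negative divergence with near-zero curl is a sink.

sink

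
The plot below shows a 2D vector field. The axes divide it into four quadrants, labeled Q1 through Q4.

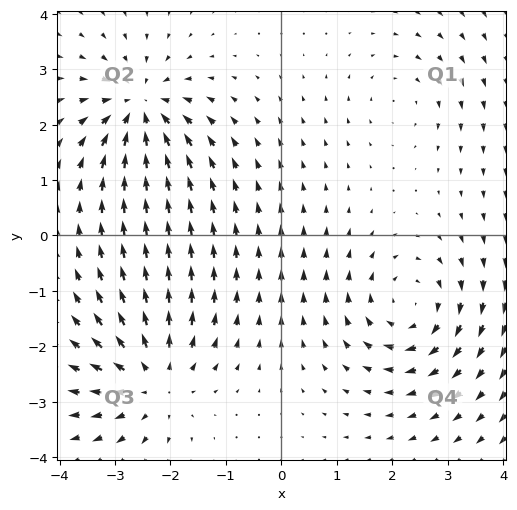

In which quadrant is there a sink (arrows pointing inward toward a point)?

Q2

The sink sits at approximately (-2.5, 2.3), which lies in quadrant Q2. The divergence there is about -6, negative as expected for a sink.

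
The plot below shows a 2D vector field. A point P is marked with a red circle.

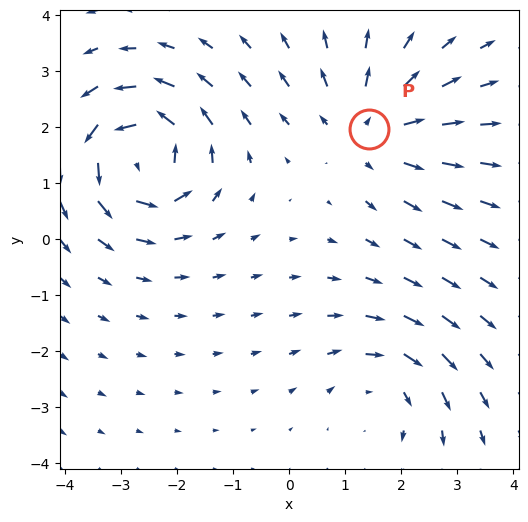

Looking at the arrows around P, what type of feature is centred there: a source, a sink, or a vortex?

source

At P (1.4, 2.0) the arrows spread outward. Divergence about +3, curl ≈0 — positive divergence with near-zero curl is a source.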